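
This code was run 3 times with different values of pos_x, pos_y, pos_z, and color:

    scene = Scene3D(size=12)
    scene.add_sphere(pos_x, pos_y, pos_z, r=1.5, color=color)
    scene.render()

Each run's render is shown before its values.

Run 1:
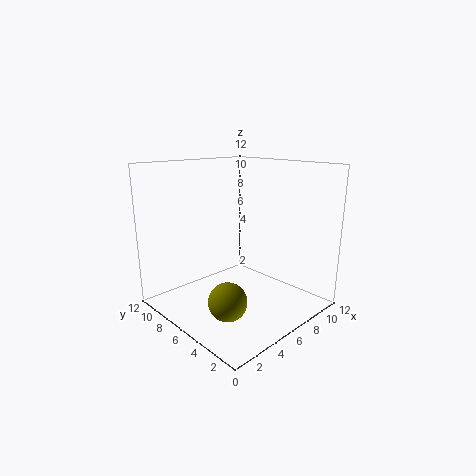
pos_x = 3, pos_y = 4, pos_z = 2, color = 'olive'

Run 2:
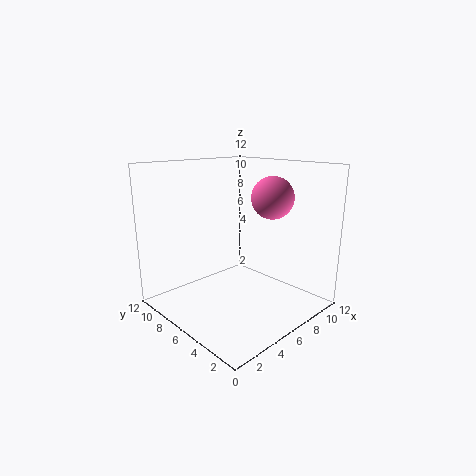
pos_x = 5.5, pos_y = 2, pos_z = 10, color = 'hotpink'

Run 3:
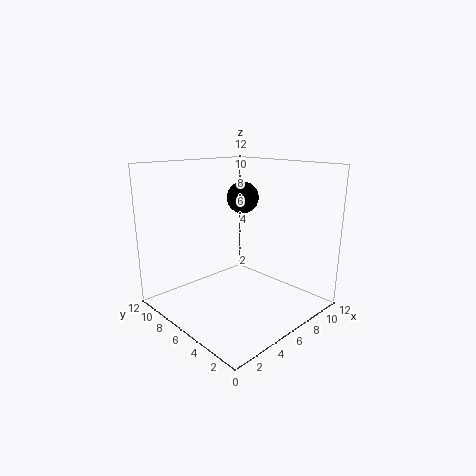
pos_x = 9.5, pos_y = 9, pos_z = 8.5, color = 'black'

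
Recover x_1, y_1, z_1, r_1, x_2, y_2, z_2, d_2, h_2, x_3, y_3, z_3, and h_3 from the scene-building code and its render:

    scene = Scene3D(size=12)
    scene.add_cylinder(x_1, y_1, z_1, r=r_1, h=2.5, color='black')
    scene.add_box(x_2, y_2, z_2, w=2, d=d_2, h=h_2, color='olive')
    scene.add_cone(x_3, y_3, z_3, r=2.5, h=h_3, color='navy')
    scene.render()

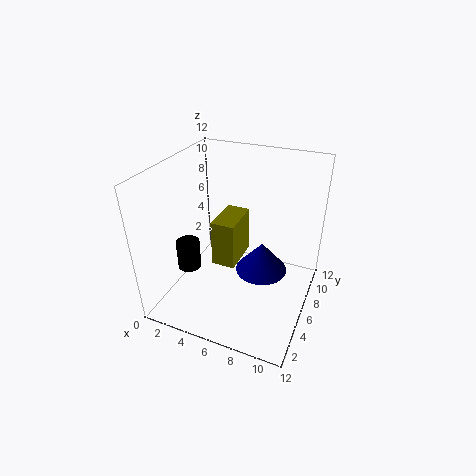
x_1 = 2
y_1 = 4.5
z_1 = 3
r_1 = 1
x_2 = 4
y_2 = 5
z_2 = 3.5
d_2 = 3.5
h_2 = 4
x_3 = 7
y_3 = 9.5
z_3 = 0.5
h_3 = 3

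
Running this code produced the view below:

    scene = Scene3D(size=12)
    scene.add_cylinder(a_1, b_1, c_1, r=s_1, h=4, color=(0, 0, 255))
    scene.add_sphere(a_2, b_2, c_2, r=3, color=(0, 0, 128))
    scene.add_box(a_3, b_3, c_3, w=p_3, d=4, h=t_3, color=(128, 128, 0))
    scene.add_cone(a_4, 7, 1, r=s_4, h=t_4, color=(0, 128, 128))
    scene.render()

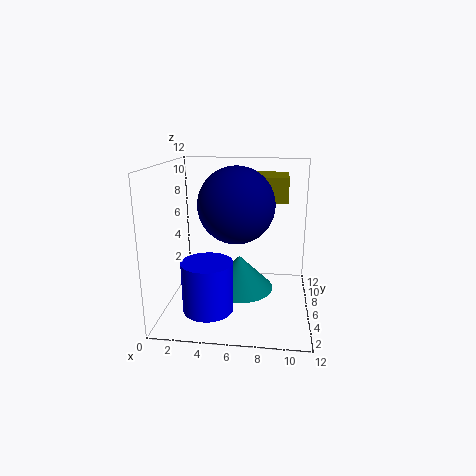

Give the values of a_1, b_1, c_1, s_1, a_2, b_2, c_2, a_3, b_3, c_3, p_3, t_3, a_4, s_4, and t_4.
a_1 = 4, b_1 = 3, c_1 = 1, s_1 = 2, a_2 = 6, b_2 = 5, c_2 = 9, a_3 = 7, b_3 = 6, c_3 = 9, p_3 = 3, t_3 = 2, a_4 = 6, s_4 = 3, t_4 = 3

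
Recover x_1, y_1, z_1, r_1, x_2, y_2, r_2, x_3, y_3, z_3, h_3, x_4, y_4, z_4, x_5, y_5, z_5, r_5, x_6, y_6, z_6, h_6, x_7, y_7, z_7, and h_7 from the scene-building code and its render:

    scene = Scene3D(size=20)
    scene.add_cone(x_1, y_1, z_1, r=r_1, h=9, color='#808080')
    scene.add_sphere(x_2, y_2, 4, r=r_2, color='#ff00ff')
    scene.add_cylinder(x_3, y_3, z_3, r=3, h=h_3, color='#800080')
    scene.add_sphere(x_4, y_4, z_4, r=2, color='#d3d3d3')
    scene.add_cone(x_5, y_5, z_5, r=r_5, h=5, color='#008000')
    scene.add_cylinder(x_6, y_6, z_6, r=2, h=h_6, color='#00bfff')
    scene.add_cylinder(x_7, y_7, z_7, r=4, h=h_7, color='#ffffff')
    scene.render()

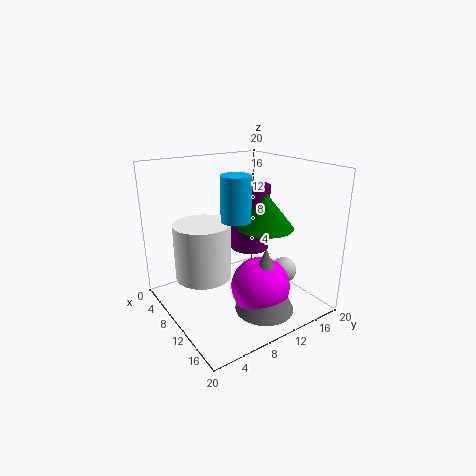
x_1 = 15; y_1 = 11; z_1 = 1; r_1 = 4; x_2 = 14; y_2 = 11; r_2 = 4; x_3 = 6; y_3 = 15; z_3 = 6; h_3 = 10; x_4 = 11; y_4 = 18; z_4 = 3; x_5 = 11; y_5 = 14; z_5 = 11; r_5 = 4; x_6 = 11; y_6 = 9; z_6 = 13; h_6 = 6; x_7 = 7; y_7 = 6; z_7 = 4; h_7 = 8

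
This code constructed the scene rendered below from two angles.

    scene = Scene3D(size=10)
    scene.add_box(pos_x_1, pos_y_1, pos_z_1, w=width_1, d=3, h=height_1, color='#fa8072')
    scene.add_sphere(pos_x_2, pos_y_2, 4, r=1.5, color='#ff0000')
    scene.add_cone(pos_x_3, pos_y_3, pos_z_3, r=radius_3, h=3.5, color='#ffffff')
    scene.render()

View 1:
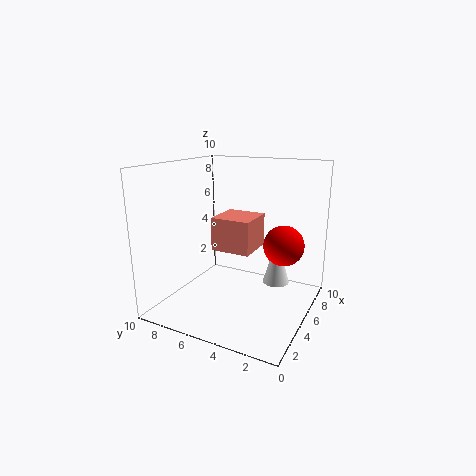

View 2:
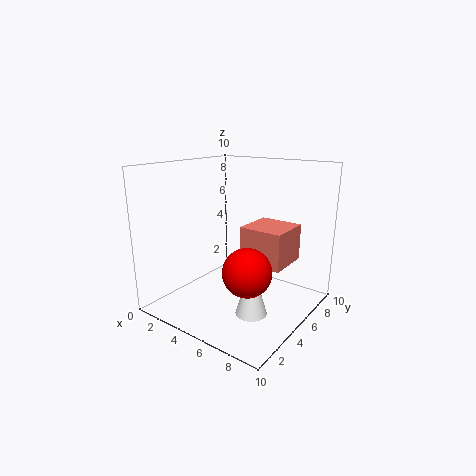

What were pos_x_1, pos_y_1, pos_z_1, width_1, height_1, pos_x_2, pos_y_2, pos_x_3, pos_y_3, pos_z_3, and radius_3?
pos_x_1 = 5.5; pos_y_1 = 4.5; pos_z_1 = 3.5; width_1 = 3; height_1 = 2.5; pos_x_2 = 7.5; pos_y_2 = 2.5; pos_x_3 = 7.5; pos_y_3 = 3; pos_z_3 = 1; radius_3 = 1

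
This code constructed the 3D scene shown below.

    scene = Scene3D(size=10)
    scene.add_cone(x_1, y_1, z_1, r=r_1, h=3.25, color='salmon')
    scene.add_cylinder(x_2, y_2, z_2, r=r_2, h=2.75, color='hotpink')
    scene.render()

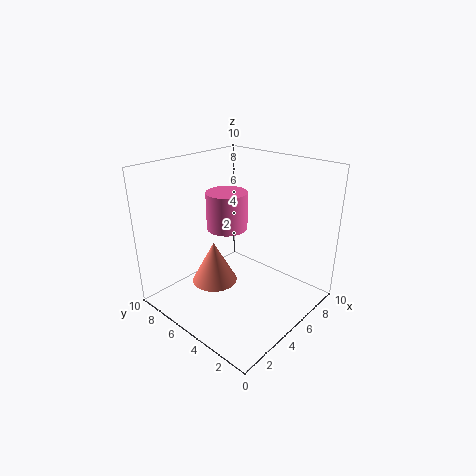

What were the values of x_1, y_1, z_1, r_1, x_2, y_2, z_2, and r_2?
x_1 = 5; y_1 = 7.5; z_1 = 0.5; r_1 = 1.75; x_2 = 5.75; y_2 = 6.75; z_2 = 5; r_2 = 1.5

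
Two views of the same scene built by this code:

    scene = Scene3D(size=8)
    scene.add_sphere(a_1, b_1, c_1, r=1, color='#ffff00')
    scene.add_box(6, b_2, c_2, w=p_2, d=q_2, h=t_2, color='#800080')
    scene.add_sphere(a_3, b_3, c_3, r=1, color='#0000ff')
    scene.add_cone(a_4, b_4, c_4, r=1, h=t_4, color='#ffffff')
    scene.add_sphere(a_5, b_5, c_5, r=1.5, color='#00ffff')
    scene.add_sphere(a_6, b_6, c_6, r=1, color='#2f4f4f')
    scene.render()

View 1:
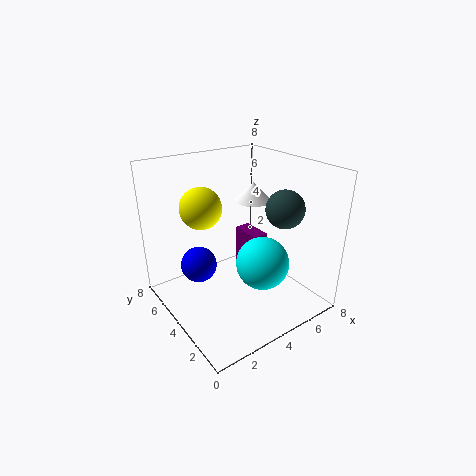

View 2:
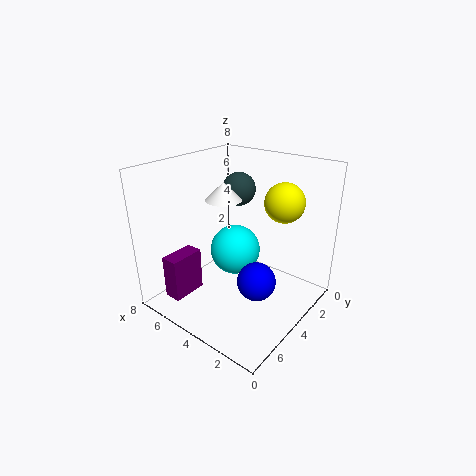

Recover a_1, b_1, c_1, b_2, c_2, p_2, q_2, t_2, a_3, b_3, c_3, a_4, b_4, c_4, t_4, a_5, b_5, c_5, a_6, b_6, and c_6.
a_1 = 1.5; b_1 = 3.5; c_1 = 6.5; b_2 = 5; c_2 = 0.5; p_2 = 1; q_2 = 2; t_2 = 2.5; a_3 = 2; b_3 = 5; c_3 = 2.5; a_4 = 5; b_4 = 4; c_4 = 6; t_4 = 1; a_5 = 5; b_5 = 3; c_5 = 2.5; a_6 = 5.5; b_6 = 2; c_6 = 6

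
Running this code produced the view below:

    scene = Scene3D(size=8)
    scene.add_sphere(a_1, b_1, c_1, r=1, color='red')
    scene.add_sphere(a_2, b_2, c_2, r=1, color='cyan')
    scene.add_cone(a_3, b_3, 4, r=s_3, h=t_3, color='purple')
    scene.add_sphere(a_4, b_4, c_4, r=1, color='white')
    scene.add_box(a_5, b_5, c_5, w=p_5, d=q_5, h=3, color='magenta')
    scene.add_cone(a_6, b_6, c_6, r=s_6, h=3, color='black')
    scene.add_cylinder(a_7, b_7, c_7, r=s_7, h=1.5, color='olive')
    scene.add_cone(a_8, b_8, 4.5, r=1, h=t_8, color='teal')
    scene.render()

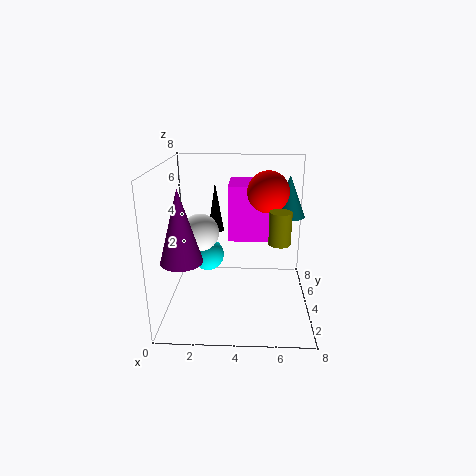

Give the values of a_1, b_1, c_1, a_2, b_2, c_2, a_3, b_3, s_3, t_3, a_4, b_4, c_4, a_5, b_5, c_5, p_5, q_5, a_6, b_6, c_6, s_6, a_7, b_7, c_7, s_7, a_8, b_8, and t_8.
a_1 = 5.5
b_1 = 2.5
c_1 = 7
a_2 = 2
b_2 = 6
c_2 = 2
a_3 = 1.5
b_3 = 1
s_3 = 1
t_3 = 3.5
a_4 = 2
b_4 = 3.5
c_4 = 4.5
a_5 = 3.5
b_5 = 3.5
c_5 = 4
p_5 = 2.5
q_5 = 2.5
a_6 = 2.5
b_6 = 6.5
c_6 = 3.5
s_6 = 0.5
a_7 = 6
b_7 = 1
c_7 = 5
s_7 = 0.5
a_8 = 7
b_8 = 6.5
t_8 = 2.5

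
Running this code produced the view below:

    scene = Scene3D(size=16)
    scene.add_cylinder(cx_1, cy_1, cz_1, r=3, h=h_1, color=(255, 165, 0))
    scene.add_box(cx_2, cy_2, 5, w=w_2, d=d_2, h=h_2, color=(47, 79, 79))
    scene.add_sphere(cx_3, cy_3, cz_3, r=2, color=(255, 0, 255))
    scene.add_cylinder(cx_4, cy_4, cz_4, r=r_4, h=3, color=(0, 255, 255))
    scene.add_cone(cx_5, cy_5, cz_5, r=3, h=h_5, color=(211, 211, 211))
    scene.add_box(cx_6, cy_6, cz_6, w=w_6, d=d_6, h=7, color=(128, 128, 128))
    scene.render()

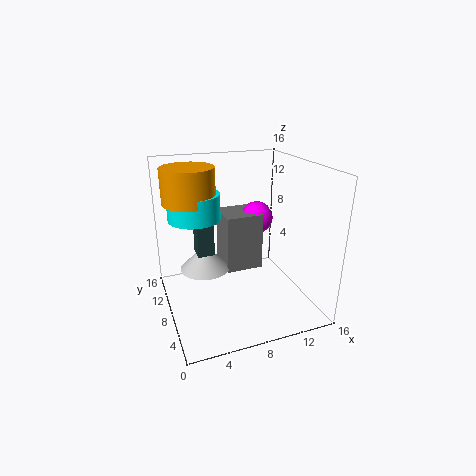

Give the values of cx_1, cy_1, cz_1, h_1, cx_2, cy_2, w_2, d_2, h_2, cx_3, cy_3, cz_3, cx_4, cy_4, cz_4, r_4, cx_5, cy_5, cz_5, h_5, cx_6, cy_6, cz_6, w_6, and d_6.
cx_1 = 3.5; cy_1 = 11.5; cz_1 = 11.5; h_1 = 4; cx_2 = 4; cy_2 = 10.5; w_2 = 2; d_2 = 2; h_2 = 4.5; cx_3 = 12; cy_3 = 12; cz_3 = 8.5; cx_4 = 4; cy_4 = 11.5; cz_4 = 9.5; r_4 = 3; cx_5 = 5; cy_5 = 11.5; cz_5 = 3; h_5 = 3; cx_6 = 7.5; cy_6 = 10; cz_6 = 2.5; w_6 = 4.5; d_6 = 4.5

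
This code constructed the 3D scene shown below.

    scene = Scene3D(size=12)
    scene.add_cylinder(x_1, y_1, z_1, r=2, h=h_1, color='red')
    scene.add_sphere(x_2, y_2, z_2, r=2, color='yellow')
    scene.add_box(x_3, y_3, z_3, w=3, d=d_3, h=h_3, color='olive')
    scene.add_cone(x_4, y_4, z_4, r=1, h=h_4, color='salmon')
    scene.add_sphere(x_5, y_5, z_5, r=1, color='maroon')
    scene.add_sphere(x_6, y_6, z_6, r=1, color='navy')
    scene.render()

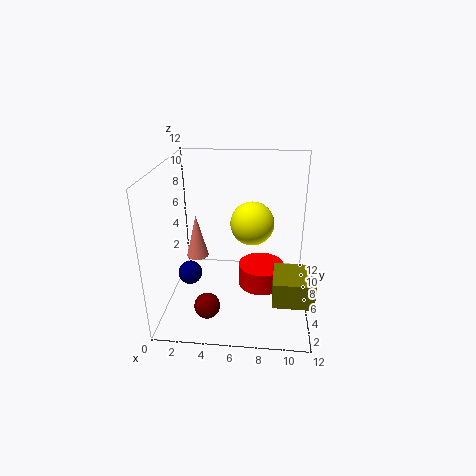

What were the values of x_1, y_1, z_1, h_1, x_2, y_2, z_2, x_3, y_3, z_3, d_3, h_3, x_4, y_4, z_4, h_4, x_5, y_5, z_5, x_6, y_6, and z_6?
x_1 = 8
y_1 = 7
z_1 = 1
h_1 = 2
x_2 = 7
y_2 = 9
z_2 = 6
x_3 = 9
y_3 = 1
z_3 = 3
d_3 = 3
h_3 = 2
x_4 = 2
y_4 = 8
z_4 = 3
h_4 = 4
x_5 = 4
y_5 = 2
z_5 = 2
x_6 = 2
y_6 = 5
z_6 = 3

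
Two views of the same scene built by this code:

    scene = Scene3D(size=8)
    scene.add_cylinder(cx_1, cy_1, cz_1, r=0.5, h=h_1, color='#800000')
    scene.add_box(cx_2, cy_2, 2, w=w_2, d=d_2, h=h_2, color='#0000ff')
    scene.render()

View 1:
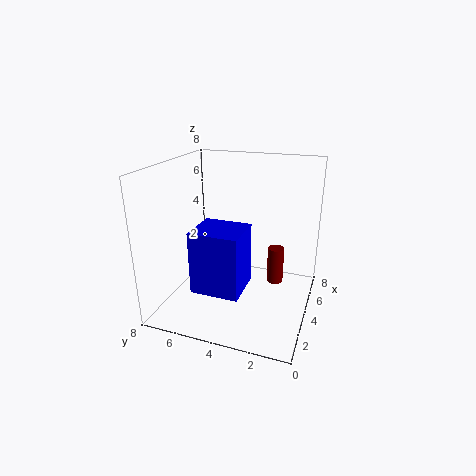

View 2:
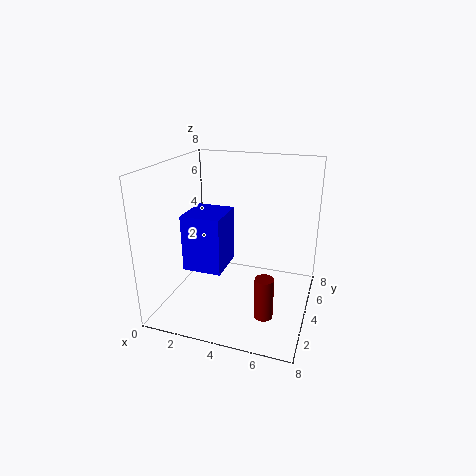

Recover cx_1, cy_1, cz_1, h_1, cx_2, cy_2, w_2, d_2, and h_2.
cx_1 = 6; cy_1 = 2.25; cz_1 = 0.5; h_1 = 2.25; cx_2 = 1; cy_2 = 3; w_2 = 2.25; d_2 = 2.5; h_2 = 3.25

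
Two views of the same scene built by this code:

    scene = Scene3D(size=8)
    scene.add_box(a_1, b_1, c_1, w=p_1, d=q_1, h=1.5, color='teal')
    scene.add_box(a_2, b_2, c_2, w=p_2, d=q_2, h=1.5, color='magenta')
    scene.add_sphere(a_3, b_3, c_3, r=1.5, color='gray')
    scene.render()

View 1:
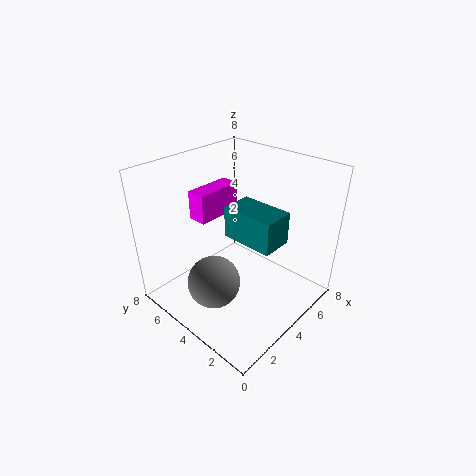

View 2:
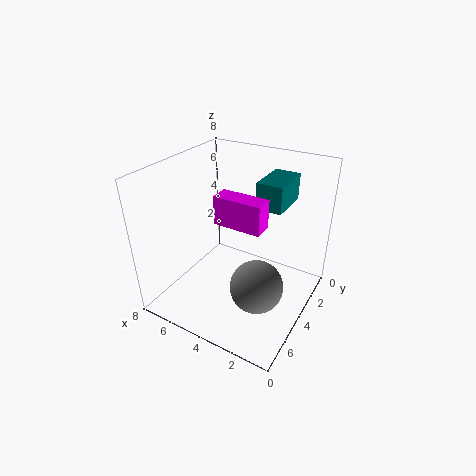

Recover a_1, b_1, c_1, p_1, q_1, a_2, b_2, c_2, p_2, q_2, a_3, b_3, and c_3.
a_1 = 2; b_1 = 0.5; c_1 = 5.5; p_1 = 1.5; q_1 = 2.5; a_2 = 2; b_2 = 4.5; c_2 = 5.5; p_2 = 2.5; q_2 = 1; a_3 = 2.5; b_3 = 4.5; c_3 = 1.5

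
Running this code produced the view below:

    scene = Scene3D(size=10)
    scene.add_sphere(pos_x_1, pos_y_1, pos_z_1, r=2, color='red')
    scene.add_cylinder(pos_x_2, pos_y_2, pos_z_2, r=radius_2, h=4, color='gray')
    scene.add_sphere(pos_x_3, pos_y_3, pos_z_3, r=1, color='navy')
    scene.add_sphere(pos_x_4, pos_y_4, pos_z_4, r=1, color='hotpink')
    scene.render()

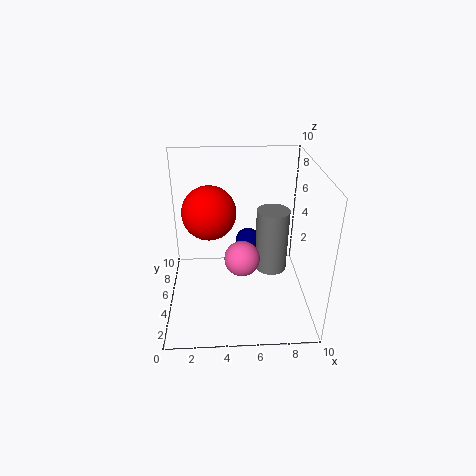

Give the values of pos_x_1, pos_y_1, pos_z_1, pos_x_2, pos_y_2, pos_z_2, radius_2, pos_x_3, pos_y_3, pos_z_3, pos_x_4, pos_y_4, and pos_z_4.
pos_x_1 = 3; pos_y_1 = 7; pos_z_1 = 6; pos_x_2 = 7; pos_y_2 = 3; pos_z_2 = 4; radius_2 = 1; pos_x_3 = 6; pos_y_3 = 8; pos_z_3 = 3; pos_x_4 = 5; pos_y_4 = 1; pos_z_4 = 6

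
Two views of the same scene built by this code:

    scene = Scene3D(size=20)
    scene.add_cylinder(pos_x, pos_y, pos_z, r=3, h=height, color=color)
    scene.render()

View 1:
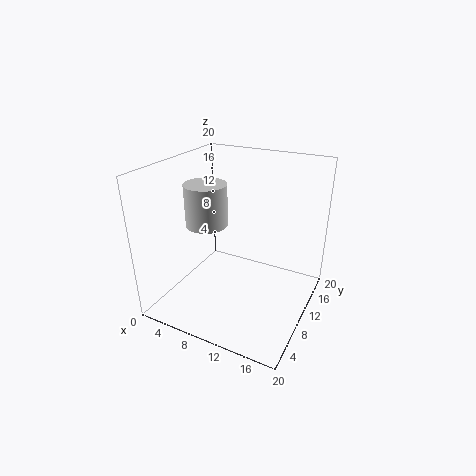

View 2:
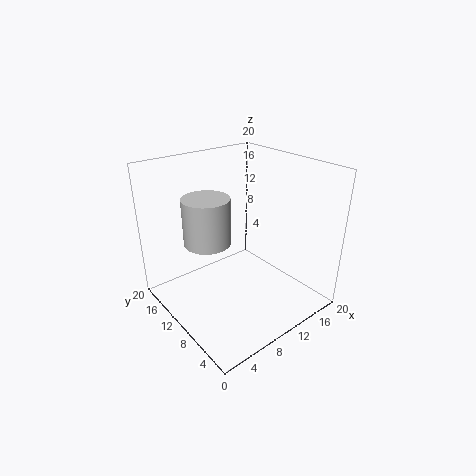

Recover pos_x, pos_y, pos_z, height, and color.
pos_x = 5
pos_y = 10
pos_z = 11
height = 6
color = 'lightgray'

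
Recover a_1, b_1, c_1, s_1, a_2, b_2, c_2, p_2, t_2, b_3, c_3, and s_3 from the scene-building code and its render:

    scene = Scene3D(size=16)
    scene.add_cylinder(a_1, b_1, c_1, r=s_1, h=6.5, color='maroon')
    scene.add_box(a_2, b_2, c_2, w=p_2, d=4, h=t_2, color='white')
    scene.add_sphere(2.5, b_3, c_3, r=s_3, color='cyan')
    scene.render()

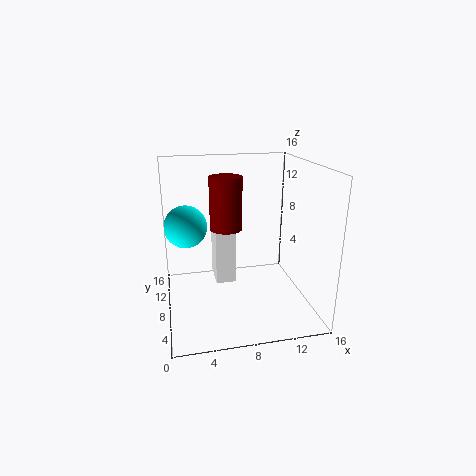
a_1 = 7.5, b_1 = 12.5, c_1 = 7.5, s_1 = 2, a_2 = 6, b_2 = 11.5, c_2 = 0.5, p_2 = 2.5, t_2 = 7, b_3 = 11.5, c_3 = 8.5, s_3 = 2.5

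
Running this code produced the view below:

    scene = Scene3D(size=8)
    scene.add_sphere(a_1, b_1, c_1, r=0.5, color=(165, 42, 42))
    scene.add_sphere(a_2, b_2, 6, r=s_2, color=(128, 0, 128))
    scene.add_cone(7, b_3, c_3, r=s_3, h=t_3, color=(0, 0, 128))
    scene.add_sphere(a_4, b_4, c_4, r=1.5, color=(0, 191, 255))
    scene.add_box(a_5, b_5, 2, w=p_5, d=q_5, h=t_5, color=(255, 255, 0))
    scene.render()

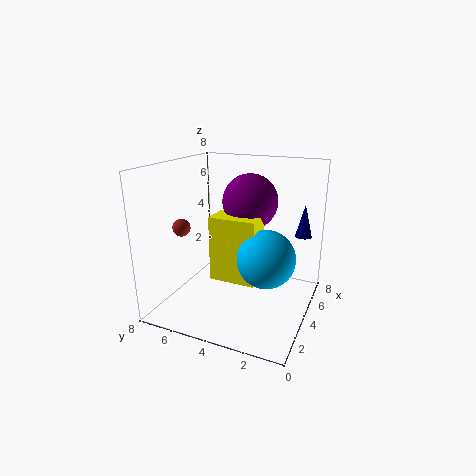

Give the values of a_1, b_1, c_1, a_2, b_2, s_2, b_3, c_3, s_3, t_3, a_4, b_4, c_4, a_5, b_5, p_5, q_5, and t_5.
a_1 = 3
b_1 = 7
c_1 = 4.5
a_2 = 4.5
b_2 = 3.5
s_2 = 1.5
b_3 = 1
c_3 = 3.5
s_3 = 0.5
t_3 = 2
a_4 = 3
b_4 = 2
c_4 = 3.5
a_5 = 2.5
b_5 = 2.5
p_5 = 1.5
q_5 = 2.5
t_5 = 3.5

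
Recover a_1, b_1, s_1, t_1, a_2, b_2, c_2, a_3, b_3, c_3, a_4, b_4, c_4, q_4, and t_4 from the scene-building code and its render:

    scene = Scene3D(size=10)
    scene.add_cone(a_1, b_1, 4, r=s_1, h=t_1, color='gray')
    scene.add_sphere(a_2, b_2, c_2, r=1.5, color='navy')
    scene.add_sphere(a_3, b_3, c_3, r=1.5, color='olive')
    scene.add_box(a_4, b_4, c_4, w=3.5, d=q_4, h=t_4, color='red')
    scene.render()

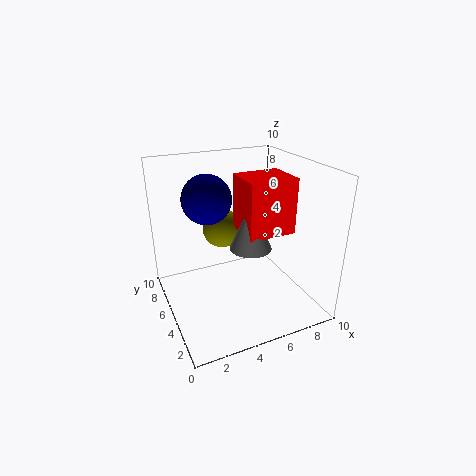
a_1 = 6
b_1 = 5
s_1 = 1.5
t_1 = 3.5
a_2 = 2.5
b_2 = 4
c_2 = 8.5
a_3 = 5
b_3 = 8
c_3 = 4.5
a_4 = 5.5
b_4 = 4
c_4 = 5
q_4 = 3
t_4 = 4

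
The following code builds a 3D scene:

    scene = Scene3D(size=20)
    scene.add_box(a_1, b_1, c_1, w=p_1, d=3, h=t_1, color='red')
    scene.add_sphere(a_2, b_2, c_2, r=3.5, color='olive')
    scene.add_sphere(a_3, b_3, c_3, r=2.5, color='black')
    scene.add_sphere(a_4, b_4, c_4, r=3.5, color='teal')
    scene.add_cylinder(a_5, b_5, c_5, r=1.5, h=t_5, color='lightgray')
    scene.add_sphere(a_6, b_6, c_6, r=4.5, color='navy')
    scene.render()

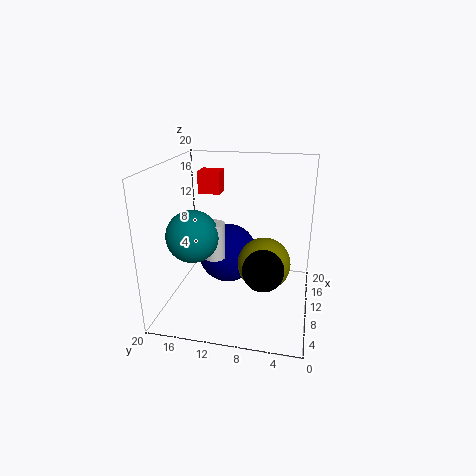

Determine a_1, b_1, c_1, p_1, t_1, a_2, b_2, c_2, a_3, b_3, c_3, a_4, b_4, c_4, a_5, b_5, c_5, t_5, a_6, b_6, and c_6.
a_1 = 10
b_1 = 12.5
c_1 = 16
p_1 = 2.5
t_1 = 3
a_2 = 8
b_2 = 6
c_2 = 7.5
a_3 = 3.5
b_3 = 5.5
c_3 = 9
a_4 = 7
b_4 = 15.5
c_4 = 11
a_5 = 8.5
b_5 = 13
c_5 = 7.5
t_5 = 5
a_6 = 14
b_6 = 12.5
c_6 = 5.5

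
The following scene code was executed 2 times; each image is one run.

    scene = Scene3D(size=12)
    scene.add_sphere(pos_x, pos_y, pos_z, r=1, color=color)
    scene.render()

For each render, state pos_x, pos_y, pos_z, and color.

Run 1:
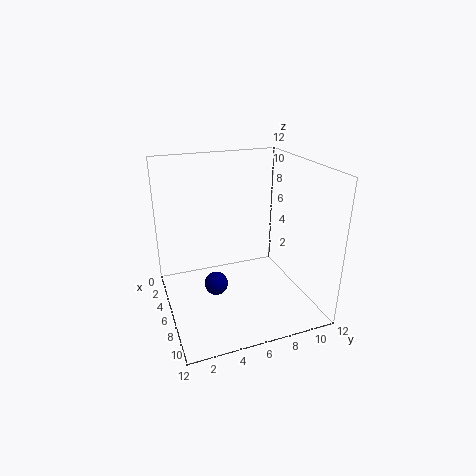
pos_x = 6
pos_y = 4
pos_z = 2
color = 'navy'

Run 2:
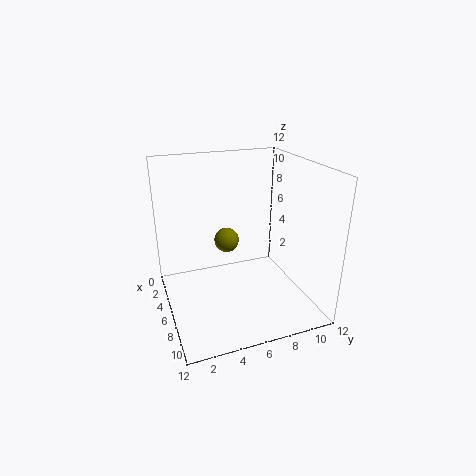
pos_x = 6
pos_y = 5
pos_z = 6
color = 'olive'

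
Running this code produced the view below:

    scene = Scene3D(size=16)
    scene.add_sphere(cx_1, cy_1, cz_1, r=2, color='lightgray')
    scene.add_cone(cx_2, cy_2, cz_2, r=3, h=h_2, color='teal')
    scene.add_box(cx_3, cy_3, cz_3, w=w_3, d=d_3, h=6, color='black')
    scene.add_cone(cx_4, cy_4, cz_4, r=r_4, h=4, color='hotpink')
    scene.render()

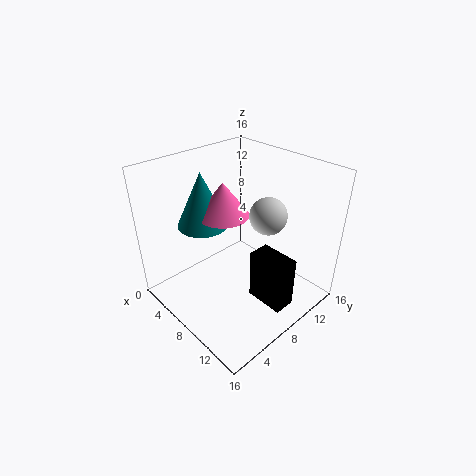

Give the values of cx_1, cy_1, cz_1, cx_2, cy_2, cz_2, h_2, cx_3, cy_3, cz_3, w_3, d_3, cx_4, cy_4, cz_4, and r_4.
cx_1 = 10.5, cy_1 = 10, cz_1 = 11, cx_2 = 3, cy_2 = 7, cz_2 = 8, h_2 = 6.5, cx_3 = 9.5, cy_3 = 8.5, cz_3 = 0.5, w_3 = 4.5, d_3 = 2.5, cx_4 = 5, cy_4 = 8.5, cz_4 = 9.5, r_4 = 3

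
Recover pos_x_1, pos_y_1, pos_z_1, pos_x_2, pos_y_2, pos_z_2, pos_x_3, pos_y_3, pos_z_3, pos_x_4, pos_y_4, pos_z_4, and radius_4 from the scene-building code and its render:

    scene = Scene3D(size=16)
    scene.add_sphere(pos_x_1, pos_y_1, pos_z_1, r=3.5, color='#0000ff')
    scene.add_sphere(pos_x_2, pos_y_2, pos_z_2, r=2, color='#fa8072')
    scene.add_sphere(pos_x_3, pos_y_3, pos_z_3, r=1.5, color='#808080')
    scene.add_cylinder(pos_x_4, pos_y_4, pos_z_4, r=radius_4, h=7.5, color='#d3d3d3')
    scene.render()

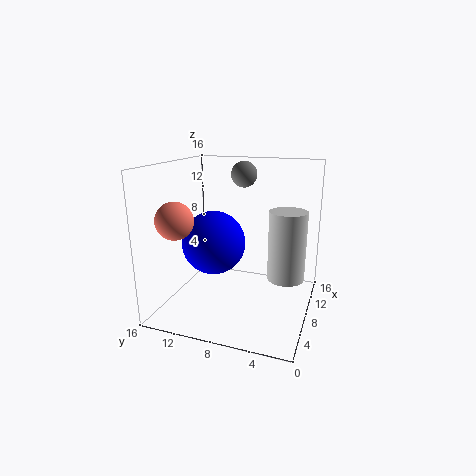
pos_x_1 = 7, pos_y_1 = 10.5, pos_z_1 = 7.5, pos_x_2 = 4, pos_y_2 = 13.5, pos_z_2 = 10.5, pos_x_3 = 11.5, pos_y_3 = 8.5, pos_z_3 = 14.5, pos_x_4 = 8, pos_y_4 = 2.5, pos_z_4 = 4, radius_4 = 2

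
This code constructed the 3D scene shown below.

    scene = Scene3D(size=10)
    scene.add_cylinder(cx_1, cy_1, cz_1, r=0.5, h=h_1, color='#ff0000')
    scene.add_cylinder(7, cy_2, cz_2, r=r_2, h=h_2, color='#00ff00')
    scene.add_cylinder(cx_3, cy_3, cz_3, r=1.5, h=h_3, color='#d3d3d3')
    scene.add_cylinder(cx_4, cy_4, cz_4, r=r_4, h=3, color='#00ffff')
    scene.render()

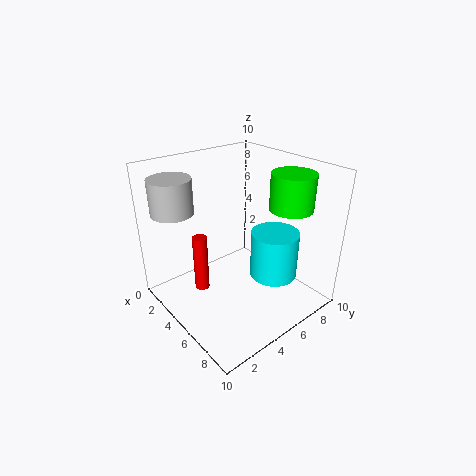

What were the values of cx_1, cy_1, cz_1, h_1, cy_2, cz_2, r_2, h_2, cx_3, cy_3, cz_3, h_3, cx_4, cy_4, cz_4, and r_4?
cx_1 = 4; cy_1 = 2.5; cz_1 = 1.5; h_1 = 4; cy_2 = 8; cz_2 = 7; r_2 = 1.5; h_2 = 2.5; cx_3 = 1.5; cy_3 = 2; cz_3 = 6.5; h_3 = 2.5; cx_4 = 8; cy_4 = 5.5; cz_4 = 3.5; r_4 = 1.5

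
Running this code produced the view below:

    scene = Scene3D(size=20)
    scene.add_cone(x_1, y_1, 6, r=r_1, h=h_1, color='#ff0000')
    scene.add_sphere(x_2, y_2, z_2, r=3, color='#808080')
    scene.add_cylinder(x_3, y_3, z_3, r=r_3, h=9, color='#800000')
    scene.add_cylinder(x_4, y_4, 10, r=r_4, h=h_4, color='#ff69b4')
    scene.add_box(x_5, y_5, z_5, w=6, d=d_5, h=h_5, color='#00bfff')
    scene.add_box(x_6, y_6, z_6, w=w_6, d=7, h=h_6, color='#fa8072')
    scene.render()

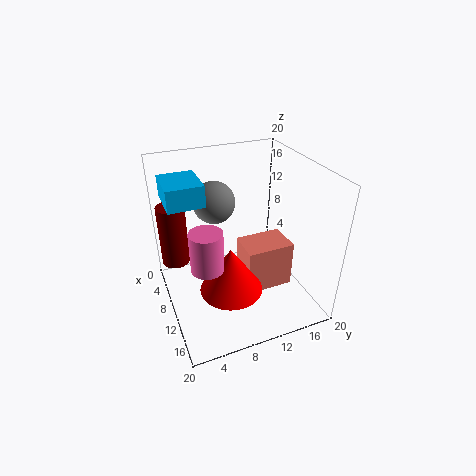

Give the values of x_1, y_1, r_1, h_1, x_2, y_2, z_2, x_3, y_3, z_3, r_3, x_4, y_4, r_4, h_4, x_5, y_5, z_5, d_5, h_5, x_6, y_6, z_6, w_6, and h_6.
x_1 = 15, y_1 = 7, r_1 = 4, h_1 = 6, x_2 = 6, y_2 = 8, z_2 = 14, x_3 = 5, y_3 = 2, z_3 = 5, r_3 = 2, x_4 = 15, y_4 = 4, r_4 = 2, h_4 = 5, x_5 = 3, y_5 = 1, z_5 = 15, d_5 = 5, h_5 = 3, x_6 = 7, y_6 = 11, z_6 = 1, w_6 = 5, h_6 = 7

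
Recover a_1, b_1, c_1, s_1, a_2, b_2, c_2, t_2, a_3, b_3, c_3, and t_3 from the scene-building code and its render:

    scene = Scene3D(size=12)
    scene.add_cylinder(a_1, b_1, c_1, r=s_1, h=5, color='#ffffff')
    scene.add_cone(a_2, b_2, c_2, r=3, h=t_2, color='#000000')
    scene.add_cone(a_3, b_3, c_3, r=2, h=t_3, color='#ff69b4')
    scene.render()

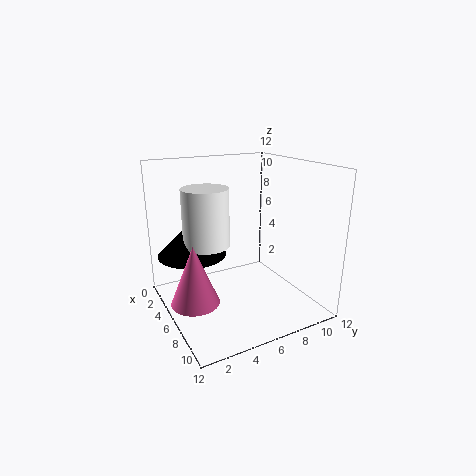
a_1 = 4; b_1 = 4; c_1 = 5; s_1 = 2; a_2 = 3; b_2 = 3; c_2 = 4; t_2 = 3; a_3 = 6; b_3 = 2; c_3 = 1; t_3 = 5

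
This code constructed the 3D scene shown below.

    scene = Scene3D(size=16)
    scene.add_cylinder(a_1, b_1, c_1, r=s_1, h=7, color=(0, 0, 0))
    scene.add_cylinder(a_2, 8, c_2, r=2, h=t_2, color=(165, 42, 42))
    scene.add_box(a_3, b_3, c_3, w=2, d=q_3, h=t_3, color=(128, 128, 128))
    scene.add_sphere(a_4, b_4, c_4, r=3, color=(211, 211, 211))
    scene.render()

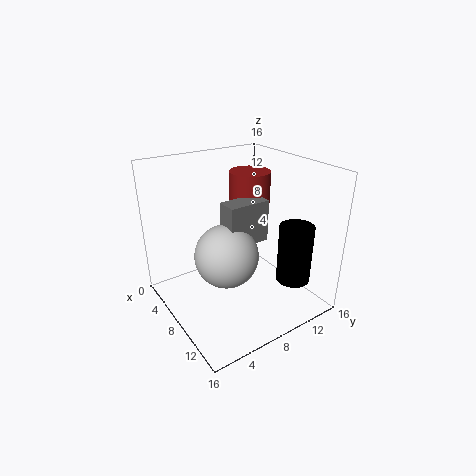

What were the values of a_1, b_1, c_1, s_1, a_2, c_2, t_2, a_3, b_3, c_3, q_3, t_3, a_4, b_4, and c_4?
a_1 = 11, b_1 = 14, c_1 = 2, s_1 = 2, a_2 = 10, c_2 = 13, t_2 = 3, a_3 = 11, b_3 = 4, c_3 = 10, q_3 = 4, t_3 = 4, a_4 = 12, b_4 = 4, c_4 = 9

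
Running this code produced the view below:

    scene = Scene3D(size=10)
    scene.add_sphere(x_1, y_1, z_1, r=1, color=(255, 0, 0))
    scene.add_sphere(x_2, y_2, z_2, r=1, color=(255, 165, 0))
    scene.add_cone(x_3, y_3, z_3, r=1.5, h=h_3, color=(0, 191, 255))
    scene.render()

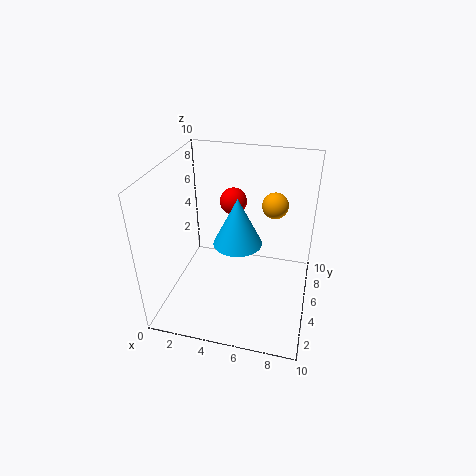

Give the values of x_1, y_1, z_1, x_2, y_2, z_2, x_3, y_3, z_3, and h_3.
x_1 = 4
y_1 = 7.5
z_1 = 6.5
x_2 = 7
y_2 = 8.5
z_2 = 6
x_3 = 5.5
y_3 = 3
z_3 = 6
h_3 = 3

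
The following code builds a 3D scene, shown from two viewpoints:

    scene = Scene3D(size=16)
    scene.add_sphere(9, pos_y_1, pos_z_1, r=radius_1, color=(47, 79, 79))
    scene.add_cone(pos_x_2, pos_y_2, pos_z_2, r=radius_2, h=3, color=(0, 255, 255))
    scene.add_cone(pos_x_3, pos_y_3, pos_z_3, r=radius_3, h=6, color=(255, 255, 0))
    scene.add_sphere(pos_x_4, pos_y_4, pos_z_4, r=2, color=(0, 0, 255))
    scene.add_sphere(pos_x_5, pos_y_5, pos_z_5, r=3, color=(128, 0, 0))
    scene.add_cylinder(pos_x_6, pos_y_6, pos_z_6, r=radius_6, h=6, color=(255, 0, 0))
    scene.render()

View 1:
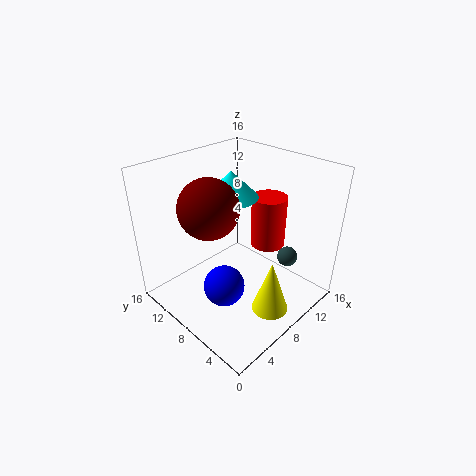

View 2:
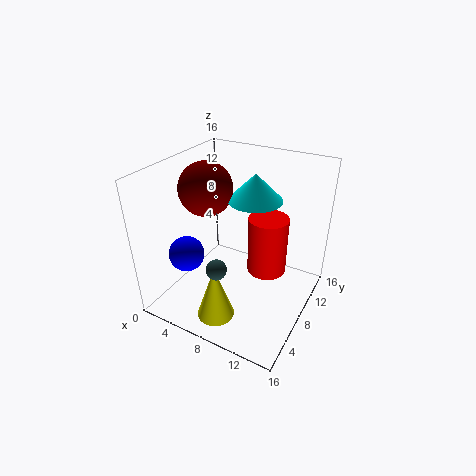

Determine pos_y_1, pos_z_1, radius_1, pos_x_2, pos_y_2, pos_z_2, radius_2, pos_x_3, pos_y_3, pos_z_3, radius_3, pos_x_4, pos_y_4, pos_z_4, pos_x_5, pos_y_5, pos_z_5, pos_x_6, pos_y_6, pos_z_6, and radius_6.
pos_y_1 = 2, pos_z_1 = 8, radius_1 = 1, pos_x_2 = 9, pos_y_2 = 10, pos_z_2 = 12, radius_2 = 3, pos_x_3 = 8, pos_y_3 = 3, pos_z_3 = 1, radius_3 = 2, pos_x_4 = 3, pos_y_4 = 5, pos_z_4 = 6, pos_x_5 = 4, pos_y_5 = 8, pos_z_5 = 13, pos_x_6 = 12, pos_y_6 = 7, pos_z_6 = 6, radius_6 = 2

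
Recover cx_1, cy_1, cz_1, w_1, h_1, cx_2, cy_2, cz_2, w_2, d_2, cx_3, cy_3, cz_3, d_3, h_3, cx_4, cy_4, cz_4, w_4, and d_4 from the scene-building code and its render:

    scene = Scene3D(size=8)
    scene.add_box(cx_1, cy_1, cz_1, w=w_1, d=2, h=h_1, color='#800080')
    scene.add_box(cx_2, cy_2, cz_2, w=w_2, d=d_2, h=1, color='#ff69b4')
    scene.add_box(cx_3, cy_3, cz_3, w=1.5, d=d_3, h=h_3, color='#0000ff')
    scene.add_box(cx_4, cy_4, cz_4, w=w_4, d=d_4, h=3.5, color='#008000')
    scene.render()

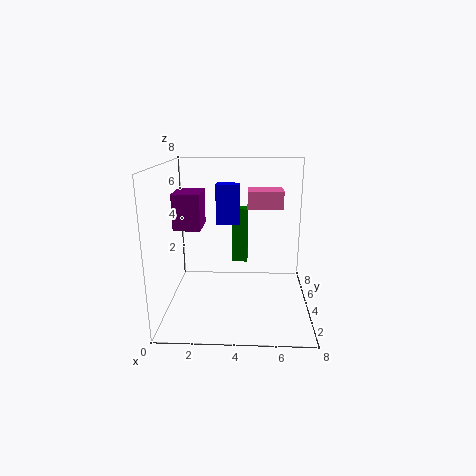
cx_1 = 0.5
cy_1 = 3.5
cz_1 = 4.5
w_1 = 1.5
h_1 = 2
cx_2 = 4.5
cy_2 = 4.5
cz_2 = 5.5
w_2 = 2
d_2 = 1.5
cx_3 = 2.5
cy_3 = 6.5
cz_3 = 4
d_3 = 1
h_3 = 2.5
cx_4 = 3.5
cy_4 = 6.5
cz_4 = 1.5
w_4 = 1
d_4 = 1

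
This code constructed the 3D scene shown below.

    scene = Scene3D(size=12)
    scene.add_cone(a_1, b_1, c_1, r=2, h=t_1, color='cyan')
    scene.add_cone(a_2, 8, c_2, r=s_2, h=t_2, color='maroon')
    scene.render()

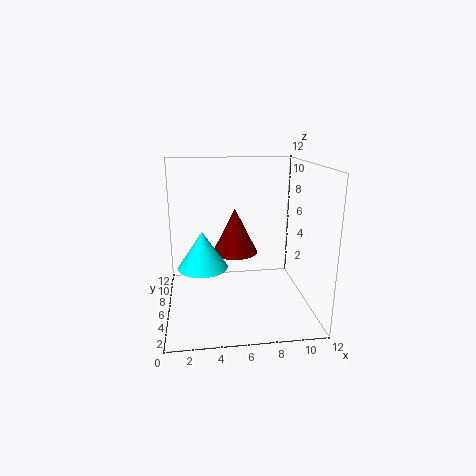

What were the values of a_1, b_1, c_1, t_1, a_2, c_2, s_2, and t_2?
a_1 = 3; b_1 = 5; c_1 = 4; t_1 = 3; a_2 = 6; c_2 = 4; s_2 = 2; t_2 = 4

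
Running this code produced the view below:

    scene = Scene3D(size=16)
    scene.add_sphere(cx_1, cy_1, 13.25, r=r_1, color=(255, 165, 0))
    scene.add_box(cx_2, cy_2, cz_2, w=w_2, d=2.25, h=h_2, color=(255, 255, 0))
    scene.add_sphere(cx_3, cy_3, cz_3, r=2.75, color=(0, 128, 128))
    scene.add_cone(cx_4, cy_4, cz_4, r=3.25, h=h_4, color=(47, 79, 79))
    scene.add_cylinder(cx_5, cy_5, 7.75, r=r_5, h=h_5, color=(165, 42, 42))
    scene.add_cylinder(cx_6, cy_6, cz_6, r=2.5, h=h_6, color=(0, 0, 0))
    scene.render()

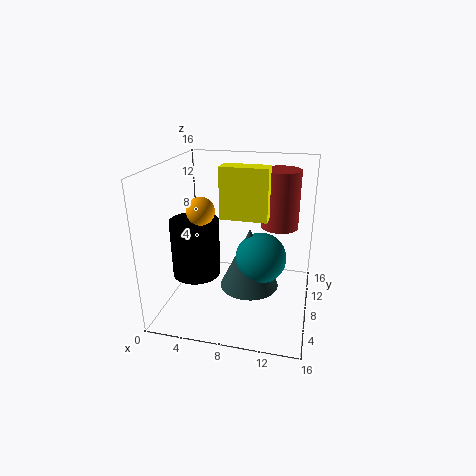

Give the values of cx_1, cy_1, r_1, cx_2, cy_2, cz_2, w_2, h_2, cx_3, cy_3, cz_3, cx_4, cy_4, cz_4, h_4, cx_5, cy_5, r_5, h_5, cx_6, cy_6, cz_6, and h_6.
cx_1 = 6.25; cy_1 = 1.5; r_1 = 1.25; cx_2 = 5.5; cy_2 = 9.25; cz_2 = 9.5; w_2 = 5.5; h_2 = 6; cx_3 = 10.75; cy_3 = 7.25; cz_3 = 6.25; cx_4 = 9.5; cy_4 = 7.25; cz_4 = 2.75; h_4 = 6.75; cx_5 = 12; cy_5 = 13; r_5 = 2.25; h_5 = 7; cx_6 = 4.25; cy_6 = 4.75; cz_6 = 5; h_6 = 6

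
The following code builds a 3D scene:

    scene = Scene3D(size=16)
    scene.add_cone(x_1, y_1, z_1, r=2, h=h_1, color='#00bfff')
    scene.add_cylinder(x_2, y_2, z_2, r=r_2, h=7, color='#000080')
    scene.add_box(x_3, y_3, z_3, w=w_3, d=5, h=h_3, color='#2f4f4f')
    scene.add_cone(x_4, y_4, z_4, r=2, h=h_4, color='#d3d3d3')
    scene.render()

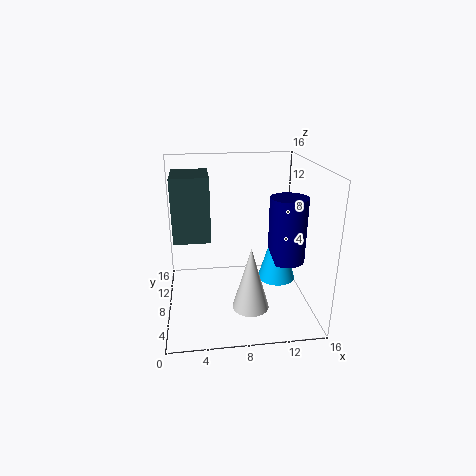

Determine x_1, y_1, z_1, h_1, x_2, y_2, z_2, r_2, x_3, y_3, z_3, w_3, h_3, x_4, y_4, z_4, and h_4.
x_1 = 12, y_1 = 6, z_1 = 4, h_1 = 7, x_2 = 13, y_2 = 6, z_2 = 6, r_2 = 2, x_3 = 1, y_3 = 7, z_3 = 8, w_3 = 4, h_3 = 7, x_4 = 9, y_4 = 5, z_4 = 1, h_4 = 7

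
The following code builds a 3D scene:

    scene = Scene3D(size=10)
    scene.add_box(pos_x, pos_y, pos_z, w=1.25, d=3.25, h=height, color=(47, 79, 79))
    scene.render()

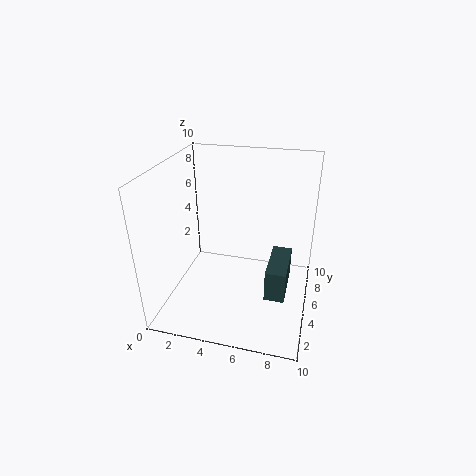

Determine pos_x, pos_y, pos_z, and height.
pos_x = 7.5; pos_y = 1.75; pos_z = 2.75; height = 2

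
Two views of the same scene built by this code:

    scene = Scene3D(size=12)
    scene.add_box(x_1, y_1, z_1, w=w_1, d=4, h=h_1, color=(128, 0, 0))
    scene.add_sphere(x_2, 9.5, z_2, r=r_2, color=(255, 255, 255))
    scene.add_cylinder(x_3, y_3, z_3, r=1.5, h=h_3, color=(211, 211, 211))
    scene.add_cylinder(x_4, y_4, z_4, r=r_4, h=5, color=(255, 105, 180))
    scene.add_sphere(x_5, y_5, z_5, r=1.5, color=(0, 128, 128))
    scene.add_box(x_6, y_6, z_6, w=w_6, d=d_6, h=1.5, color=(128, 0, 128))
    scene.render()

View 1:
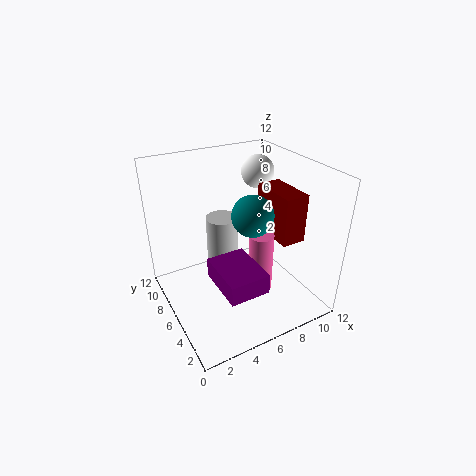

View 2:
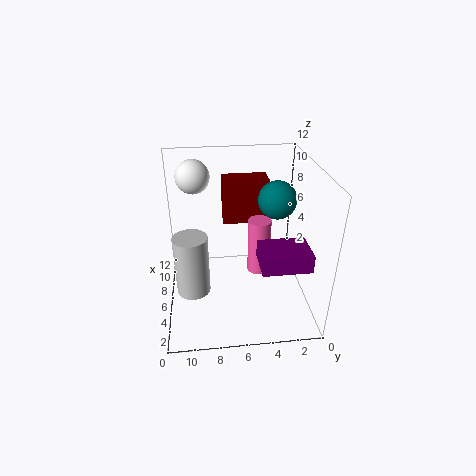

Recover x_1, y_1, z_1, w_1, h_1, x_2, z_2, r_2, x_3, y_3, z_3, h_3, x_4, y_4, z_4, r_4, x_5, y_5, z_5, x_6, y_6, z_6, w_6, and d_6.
x_1 = 8.5; y_1 = 3; z_1 = 6; w_1 = 2; h_1 = 4; x_2 = 10; z_2 = 10; r_2 = 1.5; x_3 = 6.5; y_3 = 10; z_3 = 0.5; h_3 = 5.5; x_4 = 7; y_4 = 4; z_4 = 2; r_4 = 1; x_5 = 5.5; y_5 = 3; z_5 = 9.5; x_6 = 2.5; y_6 = 0.5; z_6 = 4.5; w_6 = 3; d_6 = 4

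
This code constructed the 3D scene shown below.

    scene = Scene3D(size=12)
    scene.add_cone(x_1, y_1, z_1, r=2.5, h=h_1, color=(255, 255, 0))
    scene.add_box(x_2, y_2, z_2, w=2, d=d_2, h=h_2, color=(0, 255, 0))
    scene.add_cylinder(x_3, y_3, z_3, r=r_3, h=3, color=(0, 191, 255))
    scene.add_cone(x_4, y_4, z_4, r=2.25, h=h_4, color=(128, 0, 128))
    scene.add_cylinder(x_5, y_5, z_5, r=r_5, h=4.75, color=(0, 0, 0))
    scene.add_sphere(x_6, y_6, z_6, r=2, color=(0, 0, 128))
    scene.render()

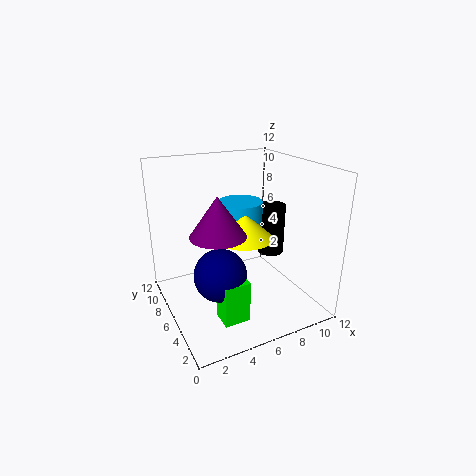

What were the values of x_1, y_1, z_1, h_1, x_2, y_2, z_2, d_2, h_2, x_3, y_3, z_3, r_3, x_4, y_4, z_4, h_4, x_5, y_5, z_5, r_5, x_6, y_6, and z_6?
x_1 = 7
y_1 = 6.75
z_1 = 5.5
h_1 = 2.25
x_2 = 2.75
y_2 = 1.5
z_2 = 1.25
d_2 = 1.75
h_2 = 3.25
x_3 = 7.5
y_3 = 8.5
z_3 = 5.25
r_3 = 2
x_4 = 4
y_4 = 5.5
z_4 = 6.75
h_4 = 3.25
x_5 = 10.75
y_5 = 8.25
z_5 = 2.75
r_5 = 1.25
x_6 = 3.25
y_6 = 3.5
z_6 = 4.5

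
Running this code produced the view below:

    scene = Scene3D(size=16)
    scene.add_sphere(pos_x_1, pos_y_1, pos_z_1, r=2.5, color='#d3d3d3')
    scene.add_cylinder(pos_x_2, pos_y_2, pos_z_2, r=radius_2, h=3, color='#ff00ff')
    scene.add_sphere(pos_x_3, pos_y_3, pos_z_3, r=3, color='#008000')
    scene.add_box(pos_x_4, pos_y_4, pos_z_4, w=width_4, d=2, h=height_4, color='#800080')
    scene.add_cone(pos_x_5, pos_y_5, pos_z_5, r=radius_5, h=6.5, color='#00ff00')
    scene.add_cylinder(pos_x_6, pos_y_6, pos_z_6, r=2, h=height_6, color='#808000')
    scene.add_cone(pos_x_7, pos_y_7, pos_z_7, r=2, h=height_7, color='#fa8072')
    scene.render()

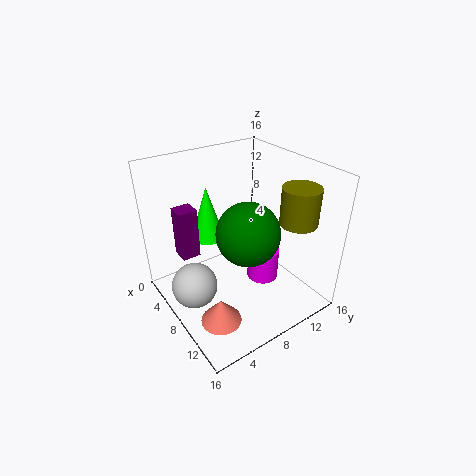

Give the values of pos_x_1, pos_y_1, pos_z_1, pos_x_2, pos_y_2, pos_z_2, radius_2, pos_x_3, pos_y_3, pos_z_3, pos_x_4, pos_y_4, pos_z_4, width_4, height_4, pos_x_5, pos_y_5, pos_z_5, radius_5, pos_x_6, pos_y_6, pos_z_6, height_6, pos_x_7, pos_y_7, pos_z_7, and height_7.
pos_x_1 = 7.5, pos_y_1 = 2.5, pos_z_1 = 3.5, pos_x_2 = 13, pos_y_2 = 7.5, pos_z_2 = 6.5, radius_2 = 1.5, pos_x_3 = 12.5, pos_y_3 = 6, pos_z_3 = 11.5, pos_x_4 = 4.5, pos_y_4 = 2, pos_z_4 = 6.5, width_4 = 2, height_4 = 5.5, pos_x_5 = 3, pos_y_5 = 7, pos_z_5 = 6, radius_5 = 2, pos_x_6 = 12.5, pos_y_6 = 12.5, pos_z_6 = 10.5, height_6 = 4, pos_x_7 = 13, pos_y_7 = 2.5, pos_z_7 = 3, height_7 = 2.5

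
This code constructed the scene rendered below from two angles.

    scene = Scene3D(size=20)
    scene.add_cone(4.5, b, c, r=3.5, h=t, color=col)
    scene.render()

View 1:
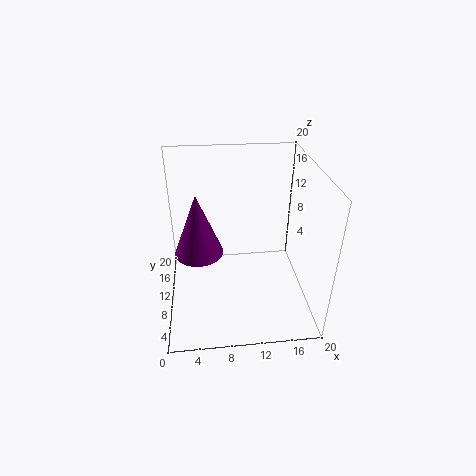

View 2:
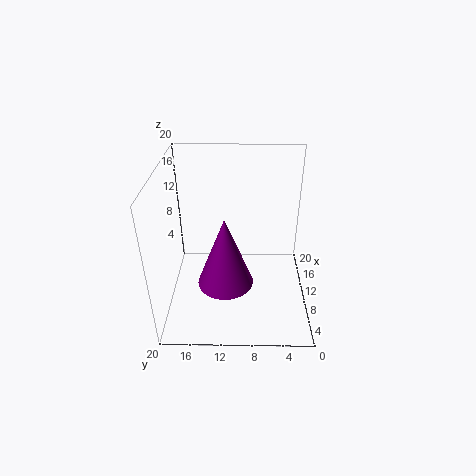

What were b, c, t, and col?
b = 11.5
c = 7
t = 9
col = 'purple'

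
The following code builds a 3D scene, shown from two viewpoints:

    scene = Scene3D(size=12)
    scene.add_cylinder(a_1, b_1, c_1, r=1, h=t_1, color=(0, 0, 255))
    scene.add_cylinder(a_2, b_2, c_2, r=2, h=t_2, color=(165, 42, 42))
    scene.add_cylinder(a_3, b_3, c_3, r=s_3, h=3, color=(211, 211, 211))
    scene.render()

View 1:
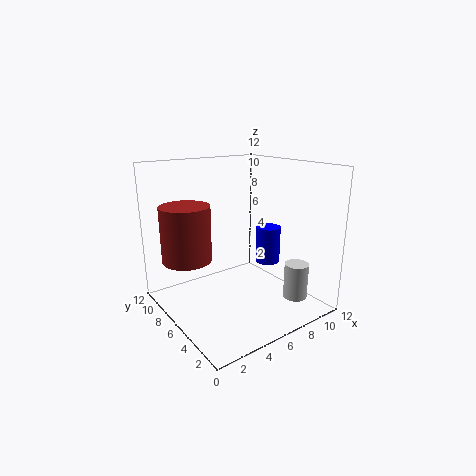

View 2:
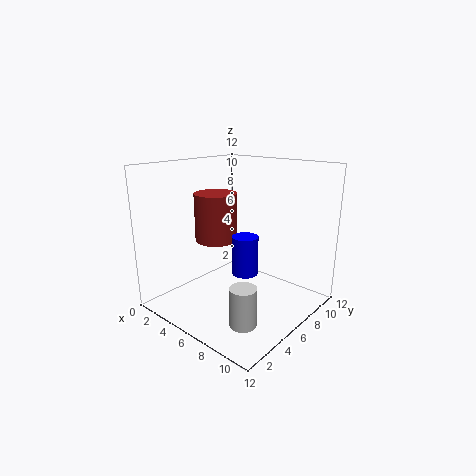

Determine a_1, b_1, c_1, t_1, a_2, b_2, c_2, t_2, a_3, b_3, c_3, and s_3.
a_1 = 8
b_1 = 4.5
c_1 = 4
t_1 = 3
a_2 = 2
b_2 = 7.5
c_2 = 4.5
t_2 = 4.5
a_3 = 9.5
b_3 = 2.5
c_3 = 1
s_3 = 1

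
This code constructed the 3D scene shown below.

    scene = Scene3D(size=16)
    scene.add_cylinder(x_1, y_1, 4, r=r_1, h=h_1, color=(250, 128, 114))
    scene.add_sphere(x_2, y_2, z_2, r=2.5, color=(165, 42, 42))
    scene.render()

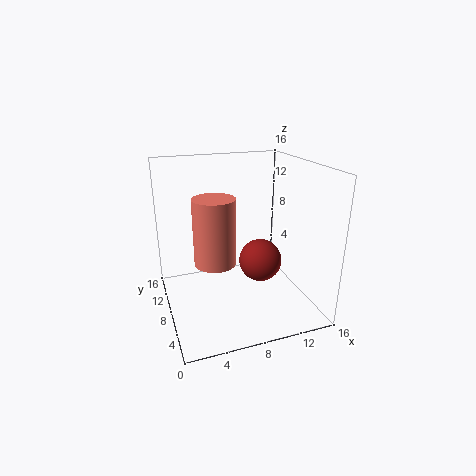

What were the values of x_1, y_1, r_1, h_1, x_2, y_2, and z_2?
x_1 = 6; y_1 = 10.5; r_1 = 2.5; h_1 = 8; x_2 = 11; y_2 = 8.5; z_2 = 4.5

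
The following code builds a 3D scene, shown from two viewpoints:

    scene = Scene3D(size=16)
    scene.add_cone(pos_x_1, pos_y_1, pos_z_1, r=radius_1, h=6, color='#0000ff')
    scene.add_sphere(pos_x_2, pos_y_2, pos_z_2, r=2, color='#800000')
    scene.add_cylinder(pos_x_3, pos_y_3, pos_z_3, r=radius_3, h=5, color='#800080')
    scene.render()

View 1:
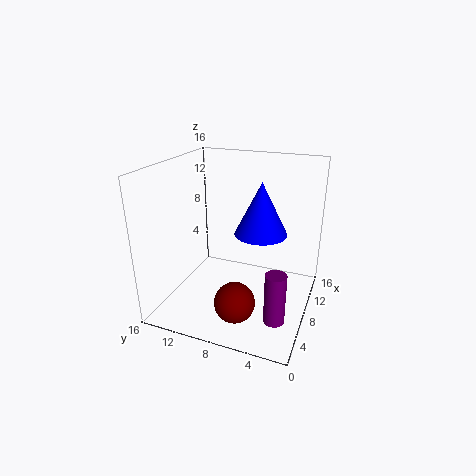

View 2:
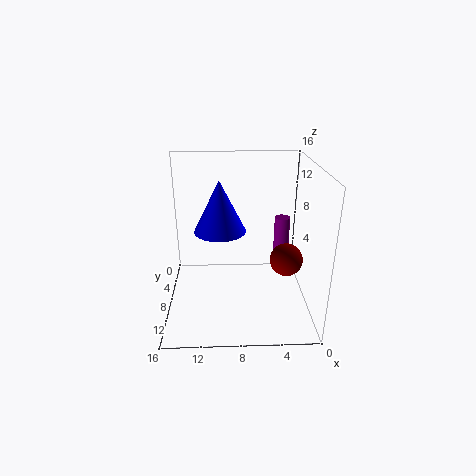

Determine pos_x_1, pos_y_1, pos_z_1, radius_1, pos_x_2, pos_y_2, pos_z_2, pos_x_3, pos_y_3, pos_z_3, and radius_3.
pos_x_1 = 10; pos_y_1 = 6; pos_z_1 = 8; radius_1 = 3; pos_x_2 = 2; pos_y_2 = 6; pos_z_2 = 4; pos_x_3 = 2; pos_y_3 = 2; pos_z_3 = 3; radius_3 = 1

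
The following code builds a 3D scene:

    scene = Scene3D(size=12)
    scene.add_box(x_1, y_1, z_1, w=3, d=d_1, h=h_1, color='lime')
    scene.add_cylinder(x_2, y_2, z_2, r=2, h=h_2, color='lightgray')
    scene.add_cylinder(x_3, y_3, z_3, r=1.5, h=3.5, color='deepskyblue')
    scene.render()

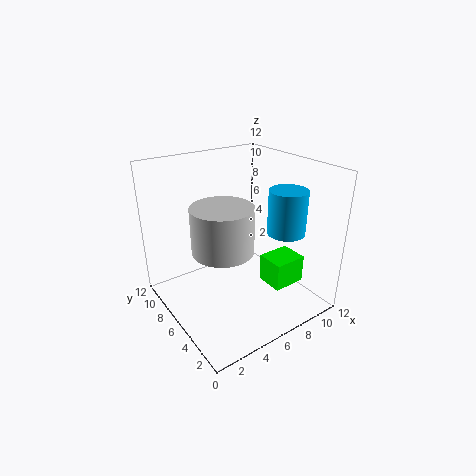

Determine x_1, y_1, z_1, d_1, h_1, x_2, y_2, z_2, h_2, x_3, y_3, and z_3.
x_1 = 8.5; y_1 = 3.5; z_1 = 1; d_1 = 2.5; h_1 = 2.5; x_2 = 2; y_2 = 2; z_2 = 8; h_2 = 3; x_3 = 8.5; y_3 = 3; z_3 = 7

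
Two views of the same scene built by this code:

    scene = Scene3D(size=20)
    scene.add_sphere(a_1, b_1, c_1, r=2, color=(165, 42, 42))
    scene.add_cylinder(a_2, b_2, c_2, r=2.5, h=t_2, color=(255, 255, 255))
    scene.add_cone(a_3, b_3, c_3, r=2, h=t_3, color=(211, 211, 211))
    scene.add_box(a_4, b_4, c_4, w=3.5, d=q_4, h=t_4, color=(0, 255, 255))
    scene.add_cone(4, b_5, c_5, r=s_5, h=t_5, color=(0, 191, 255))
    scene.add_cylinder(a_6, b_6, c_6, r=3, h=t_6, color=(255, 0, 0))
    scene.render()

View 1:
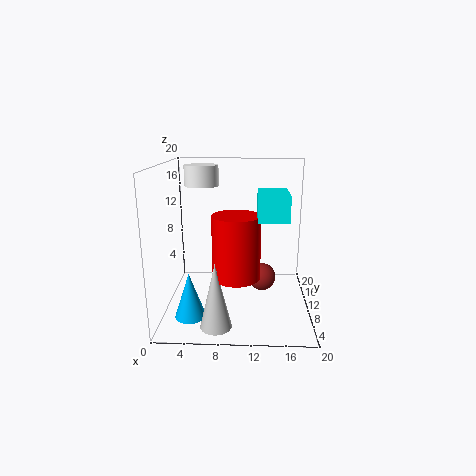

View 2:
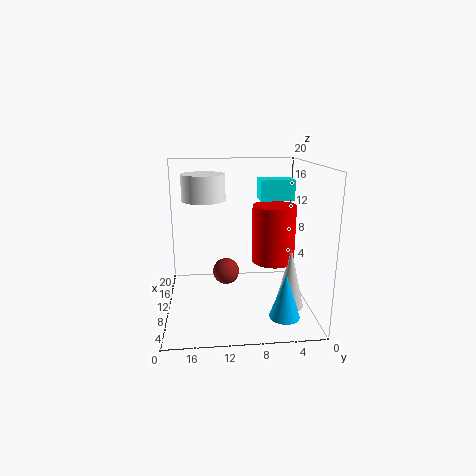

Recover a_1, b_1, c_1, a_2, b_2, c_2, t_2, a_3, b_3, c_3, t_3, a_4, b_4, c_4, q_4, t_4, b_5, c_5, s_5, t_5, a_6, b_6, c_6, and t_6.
a_1 = 13.5
b_1 = 11.5
c_1 = 3.5
a_2 = 4.5
b_2 = 14.5
c_2 = 16.5
t_2 = 3
a_3 = 7.5
b_3 = 3
c_3 = 0.5
t_3 = 8.5
a_4 = 12.5
b_4 = 1.5
c_4 = 14.5
q_4 = 5
t_4 = 3
b_5 = 4.5
c_5 = 1
s_5 = 2
t_5 = 6
a_6 = 10
b_6 = 5
c_6 = 6.5
t_6 = 8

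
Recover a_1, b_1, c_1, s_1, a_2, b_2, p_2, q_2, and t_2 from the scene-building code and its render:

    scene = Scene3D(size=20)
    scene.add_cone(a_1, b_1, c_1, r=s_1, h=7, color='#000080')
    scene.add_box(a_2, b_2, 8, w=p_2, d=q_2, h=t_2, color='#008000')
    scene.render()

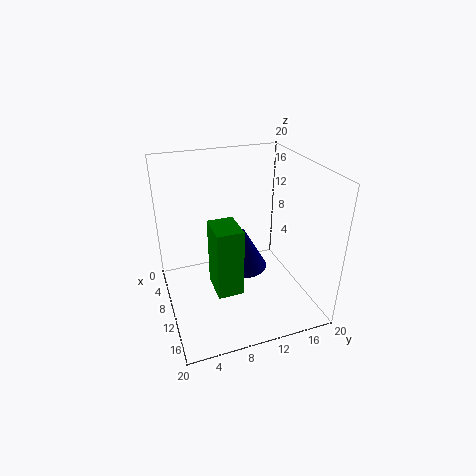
a_1 = 4; b_1 = 13; c_1 = 1; s_1 = 4; a_2 = 15; b_2 = 4.5; p_2 = 4; q_2 = 3; t_2 = 8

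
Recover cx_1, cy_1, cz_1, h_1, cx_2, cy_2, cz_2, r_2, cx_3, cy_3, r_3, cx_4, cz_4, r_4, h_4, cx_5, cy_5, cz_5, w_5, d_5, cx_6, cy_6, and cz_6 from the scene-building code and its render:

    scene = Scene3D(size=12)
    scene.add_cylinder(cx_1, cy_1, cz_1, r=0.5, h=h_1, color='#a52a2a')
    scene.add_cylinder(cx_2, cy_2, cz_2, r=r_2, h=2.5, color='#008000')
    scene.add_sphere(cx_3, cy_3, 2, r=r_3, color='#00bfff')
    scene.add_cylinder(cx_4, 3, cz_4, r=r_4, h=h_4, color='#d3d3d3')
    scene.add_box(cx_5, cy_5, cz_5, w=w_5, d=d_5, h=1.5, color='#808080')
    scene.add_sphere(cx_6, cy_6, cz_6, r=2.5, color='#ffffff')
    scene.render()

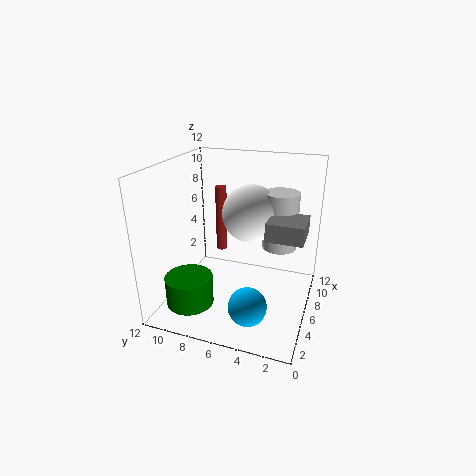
cx_1 = 8.5; cy_1 = 8.5; cz_1 = 3.5; h_1 = 6; cx_2 = 3.5; cy_2 = 9.5; cz_2 = 0.5; r_2 = 2; cx_3 = 2.5; cy_3 = 4; r_3 = 1.5; cx_4 = 8.5; cz_4 = 4.5; r_4 = 1.5; h_4 = 5; cx_5 = 5; cy_5 = 0.5; cz_5 = 6.5; w_5 = 3; d_5 = 3; cx_6 = 8; cy_6 = 5.5; cz_6 = 7.5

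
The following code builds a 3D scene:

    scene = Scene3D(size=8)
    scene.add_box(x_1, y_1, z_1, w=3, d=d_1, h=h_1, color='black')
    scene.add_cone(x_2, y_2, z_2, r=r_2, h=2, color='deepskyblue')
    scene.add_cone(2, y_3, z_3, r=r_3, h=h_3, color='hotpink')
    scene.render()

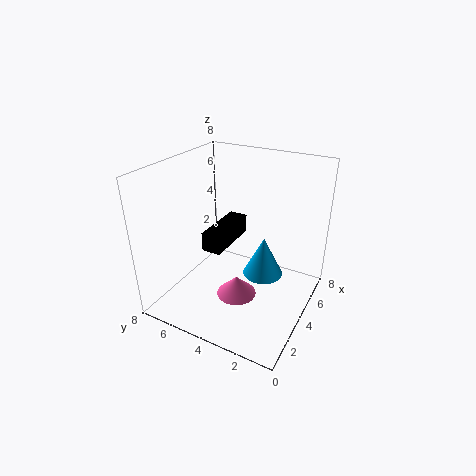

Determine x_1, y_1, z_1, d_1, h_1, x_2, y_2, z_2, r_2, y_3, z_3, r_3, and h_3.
x_1 = 2
y_1 = 4
z_1 = 4
d_1 = 1
h_1 = 1
x_2 = 3
y_2 = 2
z_2 = 3
r_2 = 1
y_3 = 3
z_3 = 2
r_3 = 1
h_3 = 1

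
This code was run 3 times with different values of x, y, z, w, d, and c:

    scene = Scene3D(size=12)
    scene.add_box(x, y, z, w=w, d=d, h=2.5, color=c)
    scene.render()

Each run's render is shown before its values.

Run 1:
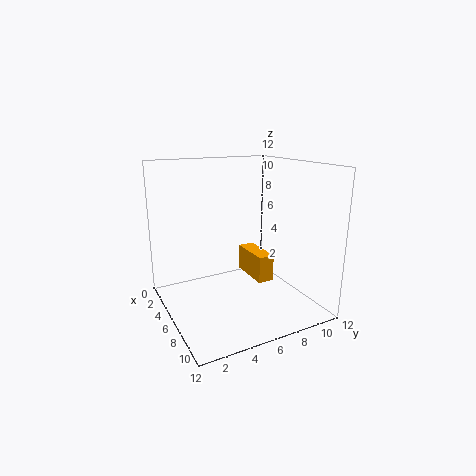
x = 1.5
y = 8.5
z = 1
w = 4
d = 1.5
c = 'orange'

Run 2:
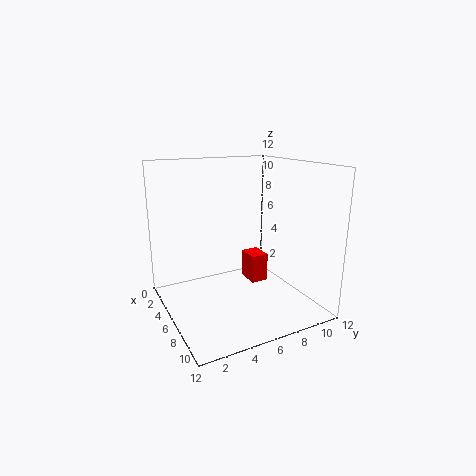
x = 4
y = 7.5
z = 1.5
w = 2
d = 1.5
c = 'red'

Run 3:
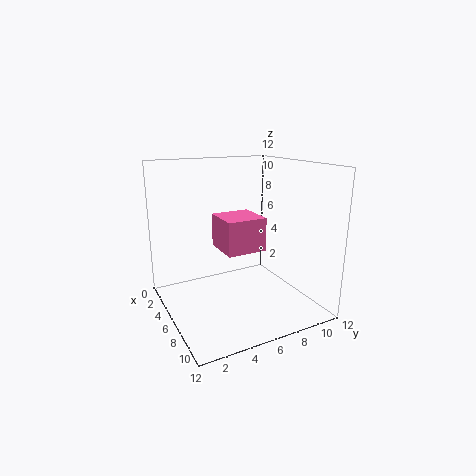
x = 6.5
y = 3.5
z = 6
w = 3
d = 3
c = 'hotpink'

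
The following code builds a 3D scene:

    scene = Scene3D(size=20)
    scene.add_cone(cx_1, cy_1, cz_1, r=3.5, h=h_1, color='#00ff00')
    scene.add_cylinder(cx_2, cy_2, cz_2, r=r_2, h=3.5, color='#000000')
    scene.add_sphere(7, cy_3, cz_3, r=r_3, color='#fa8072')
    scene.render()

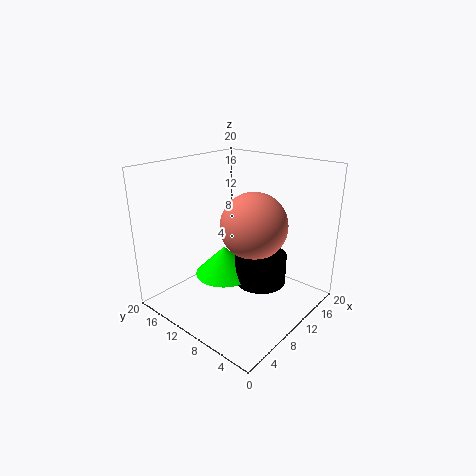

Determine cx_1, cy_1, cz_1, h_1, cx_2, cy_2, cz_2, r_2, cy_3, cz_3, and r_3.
cx_1 = 4.5, cy_1 = 7.5, cz_1 = 8, h_1 = 3.5, cx_2 = 6.5, cy_2 = 3.5, cz_2 = 7.5, r_2 = 3, cy_3 = 5, cz_3 = 14, r_3 = 4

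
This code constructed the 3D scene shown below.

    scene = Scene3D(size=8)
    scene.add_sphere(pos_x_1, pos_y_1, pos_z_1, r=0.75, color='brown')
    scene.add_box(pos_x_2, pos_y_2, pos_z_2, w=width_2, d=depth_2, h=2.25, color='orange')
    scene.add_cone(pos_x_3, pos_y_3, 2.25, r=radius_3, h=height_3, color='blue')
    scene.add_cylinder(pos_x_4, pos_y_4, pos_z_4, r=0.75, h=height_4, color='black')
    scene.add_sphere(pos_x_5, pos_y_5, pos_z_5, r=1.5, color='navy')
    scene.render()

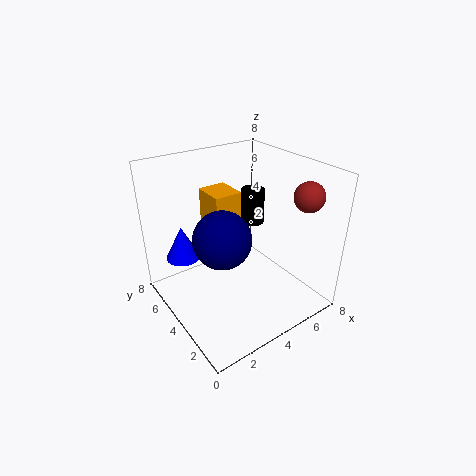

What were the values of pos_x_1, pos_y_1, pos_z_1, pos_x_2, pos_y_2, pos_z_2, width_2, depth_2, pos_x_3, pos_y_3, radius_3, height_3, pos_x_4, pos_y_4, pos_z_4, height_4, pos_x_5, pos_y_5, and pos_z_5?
pos_x_1 = 6, pos_y_1 = 1, pos_z_1 = 7, pos_x_2 = 3.75, pos_y_2 = 5.75, pos_z_2 = 3.5, width_2 = 1.75, depth_2 = 2, pos_x_3 = 1.75, pos_y_3 = 6.5, radius_3 = 1, height_3 = 2, pos_x_4 = 6.75, pos_y_4 = 6.25, pos_z_4 = 3.25, height_4 = 2.25, pos_x_5 = 2.5, pos_y_5 = 3.25, pos_z_5 = 4.75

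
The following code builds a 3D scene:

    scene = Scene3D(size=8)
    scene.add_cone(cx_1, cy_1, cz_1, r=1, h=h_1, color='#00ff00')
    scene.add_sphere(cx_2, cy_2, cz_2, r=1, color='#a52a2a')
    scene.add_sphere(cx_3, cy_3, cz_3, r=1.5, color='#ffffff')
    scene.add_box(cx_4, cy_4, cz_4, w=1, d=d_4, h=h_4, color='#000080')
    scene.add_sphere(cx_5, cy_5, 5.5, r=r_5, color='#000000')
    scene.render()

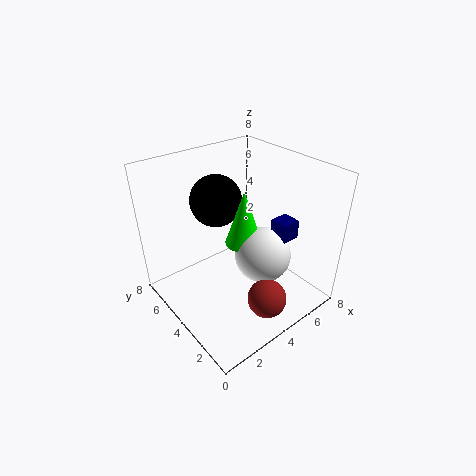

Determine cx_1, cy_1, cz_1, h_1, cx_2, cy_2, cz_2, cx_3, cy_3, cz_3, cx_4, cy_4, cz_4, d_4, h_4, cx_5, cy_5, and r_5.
cx_1 = 4
cy_1 = 3.5
cz_1 = 4
h_1 = 3
cx_2 = 3.5
cy_2 = 1
cz_2 = 2
cx_3 = 4.5
cy_3 = 2.5
cz_3 = 3.5
cx_4 = 5
cy_4 = 1.5
cz_4 = 4.5
d_4 = 1
h_4 = 1
cx_5 = 4
cy_5 = 6
r_5 = 1.5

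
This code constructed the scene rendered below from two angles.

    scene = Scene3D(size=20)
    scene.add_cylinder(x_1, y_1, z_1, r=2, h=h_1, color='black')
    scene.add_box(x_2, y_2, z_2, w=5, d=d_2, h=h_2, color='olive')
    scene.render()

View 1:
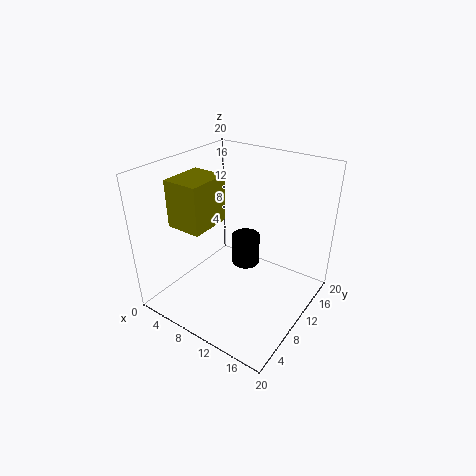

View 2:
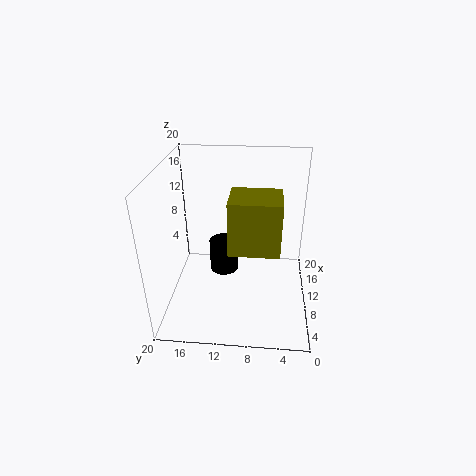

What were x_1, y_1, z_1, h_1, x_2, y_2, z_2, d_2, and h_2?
x_1 = 10, y_1 = 12, z_1 = 5, h_1 = 4.5, x_2 = 2.5, y_2 = 4.5, z_2 = 12, d_2 = 6, h_2 = 6.5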